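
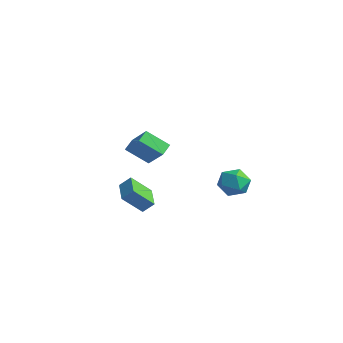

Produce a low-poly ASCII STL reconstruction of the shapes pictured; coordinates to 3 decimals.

solid 
facet normal -0.839 0.518 0.165
outer loop
vertex -2.803 -4.191 -2.289
vertex -2.409 -3.734 -1.719
vertex -2.39 -3.169 -3.393
endloop
endfacet
facet normal -0.475 -0.550 -0.687
outer loop
vertex -1.131 -3.946 -3.641
vertex -2.803 -4.191 -2.289
vertex -2.39 -3.169 -3.393
endloop
endfacet
facet normal -0.839 0.518 0.165
outer loop
vertex -2.39 -3.169 -3.393
vertex -2.409 -3.734 -1.719
vertex -1.996 -2.712 -2.823
endloop
endfacet
facet normal 0.265 0.655 -0.708
outer loop
vertex -1.996 -2.712 -2.823
vertex -1.131 -3.946 -3.641
vertex -2.39 -3.169 -3.393
endloop
endfacet
facet normal -0.265 -0.655 0.708
outer loop
vertex -2.803 -4.191 -2.289
vertex -1.15 -4.511 -1.967
vertex -2.409 -3.734 -1.719
endloop
endfacet
facet normal -0.475 -0.550 -0.687
outer loop
vertex -1.544 -4.968 -2.537
vertex -2.803 -4.191 -2.289
vertex -1.131 -3.946 -3.641
endloop
endfacet
facet normal -0.265 -0.655 0.708
outer loop
vertex -1.544 -4.968 -2.537
vertex -1.15 -4.511 -1.967
vertex -2.803 -4.191 -2.289
endloop
endfacet
facet normal 0.475 0.550 0.687
outer loop
vertex -2.409 -3.734 -1.719
vertex -1.15 -4.511 -1.967
vertex -1.996 -2.712 -2.823
endloop
endfacet
facet normal 0.265 0.655 -0.708
outer loop
vertex -0.737 -3.489 -3.071
vertex -1.131 -3.946 -3.641
vertex -1.996 -2.712 -2.823
endloop
endfacet
facet normal 0.475 0.550 0.687
outer loop
vertex -1.996 -2.712 -2.823
vertex -1.15 -4.511 -1.967
vertex -0.737 -3.489 -3.071
endloop
endfacet
facet normal 0.839 -0.518 -0.165
outer loop
vertex -0.737 -3.489 -3.071
vertex -1.544 -4.968 -2.537
vertex -1.131 -3.946 -3.641
endloop
endfacet
facet normal 0.839 -0.518 -0.165
outer loop
vertex -1.15 -4.511 -1.967
vertex -1.544 -4.968 -2.537
vertex -0.737 -3.489 -3.071
endloop
endfacet
facet normal 0.187 0.897 0.401
outer loop
vertex -2.207 3.861 -4.135
vertex -2.244 3.451 -3.202
vertex -1.358 3.492 -3.706
endloop
endfacet
facet normal 0.488 0.838 -0.244
outer loop
vertex -2.207 3.861 -4.135
vertex -1.358 3.492 -3.706
vertex -1.548 3.316 -4.692
endloop
endfacet
facet normal -0.029 0.697 -0.716
outer loop
vertex -2.207 3.861 -4.135
vertex -1.548 3.316 -4.692
vertex -2.552 3.166 -4.798
endloop
endfacet
facet normal -0.649 0.669 -0.363
outer loop
vertex -2.207 3.861 -4.135
vertex -2.552 3.166 -4.798
vertex -2.981 3.25 -3.877
endloop
endfacet
facet normal -0.516 0.792 0.327
outer loop
vertex -2.207 3.861 -4.135
vertex -2.981 3.25 -3.877
vertex -2.244 3.451 -3.202
endloop
endfacet
facet normal 0.932 0.280 -0.230
outer loop
vertex -1.548 3.316 -4.692
vertex -1.358 3.492 -3.706
vertex -1.179 2.57 -4.103
endloop
endfacet
facet normal 0.445 0.376 0.813
outer loop
vertex -1.358 3.492 -3.706
vertex -2.244 3.451 -3.202
vertex -1.608 2.654 -3.182
endloop
endfacet
facet normal -0.691 0.206 0.693
outer loop
vertex -2.244 3.451 -3.202
vertex -2.981 3.25 -3.877
vertex -2.612 2.504 -3.288
endloop
endfacet
facet normal -0.906 0.006 -0.423
outer loop
vertex -2.981 3.25 -3.877
vertex -2.552 3.166 -4.798
vertex -2.802 2.328 -4.274
endloop
endfacet
facet normal 0.097 0.053 -0.994
outer loop
vertex -2.552 3.166 -4.798
vertex -1.548 3.316 -4.692
vertex -1.916 2.369 -4.778
endloop
endfacet
facet normal 0.649 -0.669 0.363
outer loop
vertex -1.953 1.959 -3.845
vertex -1.179 2.57 -4.103
vertex -1.608 2.654 -3.182
endloop
endfacet
facet normal 0.029 -0.697 0.716
outer loop
vertex -1.953 1.959 -3.845
vertex -1.608 2.654 -3.182
vertex -2.612 2.504 -3.288
endloop
endfacet
facet normal -0.488 -0.838 0.244
outer loop
vertex -1.953 1.959 -3.845
vertex -2.612 2.504 -3.288
vertex -2.802 2.328 -4.274
endloop
endfacet
facet normal -0.187 -0.897 -0.401
outer loop
vertex -1.953 1.959 -3.845
vertex -2.802 2.328 -4.274
vertex -1.916 2.369 -4.778
endloop
endfacet
facet normal 0.516 -0.792 -0.327
outer loop
vertex -1.953 1.959 -3.845
vertex -1.916 2.369 -4.778
vertex -1.179 2.57 -4.103
endloop
endfacet
facet normal 0.906 -0.006 0.423
outer loop
vertex -1.608 2.654 -3.182
vertex -1.179 2.57 -4.103
vertex -1.358 3.492 -3.706
endloop
endfacet
facet normal -0.097 -0.053 0.994
outer loop
vertex -2.612 2.504 -3.288
vertex -1.608 2.654 -3.182
vertex -2.244 3.451 -3.202
endloop
endfacet
facet normal -0.932 -0.280 0.230
outer loop
vertex -2.802 2.328 -4.274
vertex -2.612 2.504 -3.288
vertex -2.981 3.25 -3.877
endloop
endfacet
facet normal -0.445 -0.376 -0.813
outer loop
vertex -1.916 2.369 -4.778
vertex -2.802 2.328 -4.274
vertex -2.552 3.166 -4.798
endloop
endfacet
facet normal 0.691 -0.206 -0.693
outer loop
vertex -1.179 2.57 -4.103
vertex -1.916 2.369 -4.778
vertex -1.548 3.316 -4.692
endloop
endfacet
facet normal -0.745 0.006 -0.667
outer loop
vertex -4.672 -1.954 -0.335
vertex -3.807 -1.061 -1.293
vertex -4.345 -2.669 -0.707
endloop
endfacet
facet normal -0.551 -0.569 0.610
outer loop
vertex -3.093 -2.679 0.413
vertex -4.672 -1.954 -0.335
vertex -4.345 -2.669 -0.707
endloop
endfacet
facet normal -0.745 0.006 -0.667
outer loop
vertex -4.345 -2.669 -0.707
vertex -3.807 -1.061 -1.293
vertex -3.48 -1.776 -1.665
endloop
endfacet
facet normal 0.376 -0.822 -0.427
outer loop
vertex -3.48 -1.776 -1.665
vertex -3.093 -2.679 0.413
vertex -4.345 -2.669 -0.707
endloop
endfacet
facet normal -0.376 0.822 0.427
outer loop
vertex -4.672 -1.954 -0.335
vertex -2.555 -1.071 -0.173
vertex -3.807 -1.061 -1.293
endloop
endfacet
facet normal -0.551 -0.569 0.610
outer loop
vertex -3.42 -1.964 0.785
vertex -4.672 -1.954 -0.335
vertex -3.093 -2.679 0.413
endloop
endfacet
facet normal -0.376 0.822 0.427
outer loop
vertex -3.42 -1.964 0.785
vertex -2.555 -1.071 -0.173
vertex -4.672 -1.954 -0.335
endloop
endfacet
facet normal 0.551 0.569 -0.610
outer loop
vertex -3.807 -1.061 -1.293
vertex -2.555 -1.071 -0.173
vertex -3.48 -1.776 -1.665
endloop
endfacet
facet normal 0.376 -0.822 -0.427
outer loop
vertex -2.228 -1.786 -0.545
vertex -3.093 -2.679 0.413
vertex -3.48 -1.776 -1.665
endloop
endfacet
facet normal 0.551 0.569 -0.610
outer loop
vertex -3.48 -1.776 -1.665
vertex -2.555 -1.071 -0.173
vertex -2.228 -1.786 -0.545
endloop
endfacet
facet normal 0.745 -0.006 0.667
outer loop
vertex -2.228 -1.786 -0.545
vertex -3.42 -1.964 0.785
vertex -3.093 -2.679 0.413
endloop
endfacet
facet normal 0.745 -0.006 0.667
outer loop
vertex -2.555 -1.071 -0.173
vertex -3.42 -1.964 0.785
vertex -2.228 -1.786 -0.545
endloop
endfacet

endsolid


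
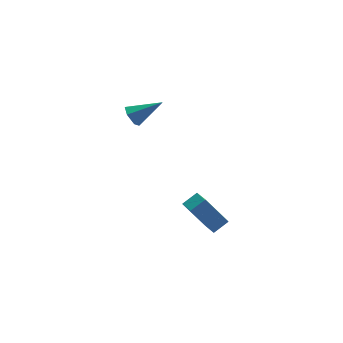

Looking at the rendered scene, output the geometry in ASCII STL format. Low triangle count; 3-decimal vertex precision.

solid 
facet normal -0.845 0.126 -0.520
outer loop
vertex -3.172 0.493 2.605
vertex -3.514 0.115 3.069
vertex -3.463 0.798 3.151
endloop
endfacet
facet normal 0.578 0.803 -0.141
outer loop
vertex -3.172 0.493 2.605
vertex -3.463 0.798 3.151
vertex -1.986 -0.115 4.011
endloop
endfacet
facet normal -0.845 0.125 -0.519
outer loop
vertex -3.463 0.798 3.151
vertex -3.514 0.115 3.069
vertex -3.805 0.419 3.616
endloop
endfacet
facet normal 0.075 0.745 0.663
outer loop
vertex -3.463 0.798 3.151
vertex -3.805 0.419 3.616
vertex -1.986 -0.115 4.011
endloop
endfacet
facet normal -0.845 0.128 -0.520
outer loop
vertex -3.805 0.419 3.616
vertex -3.514 0.115 3.069
vertex -3.857 -0.264 3.533
endloop
endfacet
facet normal -0.239 -0.099 0.966
outer loop
vertex -3.805 0.419 3.616
vertex -3.857 -0.264 3.533
vertex -1.986 -0.115 4.011
endloop
endfacet
facet normal -0.844 0.127 -0.521
outer loop
vertex -3.857 -0.264 3.533
vertex -3.514 0.115 3.069
vertex -3.566 -0.569 2.987
endloop
endfacet
facet normal -0.049 -0.883 0.467
outer loop
vertex -3.857 -0.264 3.533
vertex -3.566 -0.569 2.987
vertex -1.986 -0.115 4.011
endloop
endfacet
facet normal -0.844 0.127 -0.521
outer loop
vertex -3.566 -0.569 2.987
vertex -3.514 0.115 3.069
vertex -3.223 -0.19 2.523
endloop
endfacet
facet normal 0.455 -0.824 -0.337
outer loop
vertex -3.566 -0.569 2.987
vertex -3.223 -0.19 2.523
vertex -1.986 -0.115 4.011
endloop
endfacet
facet normal -0.845 0.126 -0.520
outer loop
vertex -3.223 -0.19 2.523
vertex -3.514 0.115 3.069
vertex -3.172 0.493 2.605
endloop
endfacet
facet normal 0.768 0.019 -0.640
outer loop
vertex -3.223 -0.19 2.523
vertex -3.172 0.493 2.605
vertex -1.986 -0.115 4.011
endloop
endfacet
facet normal -0.543 0.188 0.819
outer loop
vertex -1.274 -2.897 -2.44
vertex -0.432 -2.651 -1.938
vertex -1.4 -1.765 -2.783
endloop
endfacet
facet normal -0.833 -0.243 -0.496
outer loop
vertex -0.288 -2.149 -4.462
vertex -1.274 -2.897 -2.44
vertex -1.4 -1.765 -2.783
endloop
endfacet
facet normal -0.543 0.188 0.819
outer loop
vertex -1.4 -1.765 -2.783
vertex -0.432 -2.651 -1.938
vertex -0.559 -1.518 -2.282
endloop
endfacet
facet normal -0.107 0.951 -0.289
outer loop
vertex -0.559 -1.518 -2.282
vertex -0.288 -2.149 -4.462
vertex -1.4 -1.765 -2.783
endloop
endfacet
facet normal 0.106 -0.952 0.288
outer loop
vertex -1.274 -2.897 -2.44
vertex 0.68 -3.035 -3.617
vertex -0.432 -2.651 -1.938
endloop
endfacet
facet normal -0.833 -0.244 -0.497
outer loop
vertex -0.161 -3.282 -4.118
vertex -1.274 -2.897 -2.44
vertex -0.288 -2.149 -4.462
endloop
endfacet
facet normal 0.107 -0.951 0.289
outer loop
vertex -0.161 -3.282 -4.118
vertex 0.68 -3.035 -3.617
vertex -1.274 -2.897 -2.44
endloop
endfacet
facet normal 0.833 0.244 0.496
outer loop
vertex -0.432 -2.651 -1.938
vertex 0.68 -3.035 -3.617
vertex -0.559 -1.518 -2.282
endloop
endfacet
facet normal -0.106 0.952 -0.289
outer loop
vertex 0.554 -1.903 -3.96
vertex -0.288 -2.149 -4.462
vertex -0.559 -1.518 -2.282
endloop
endfacet
facet normal 0.833 0.243 0.497
outer loop
vertex -0.559 -1.518 -2.282
vertex 0.68 -3.035 -3.617
vertex 0.554 -1.903 -3.96
endloop
endfacet
facet normal 0.543 -0.188 -0.819
outer loop
vertex 0.554 -1.903 -3.96
vertex -0.161 -3.282 -4.118
vertex -0.288 -2.149 -4.462
endloop
endfacet
facet normal 0.543 -0.188 -0.819
outer loop
vertex 0.68 -3.035 -3.617
vertex -0.161 -3.282 -4.118
vertex 0.554 -1.903 -3.96
endloop
endfacet

endsolid


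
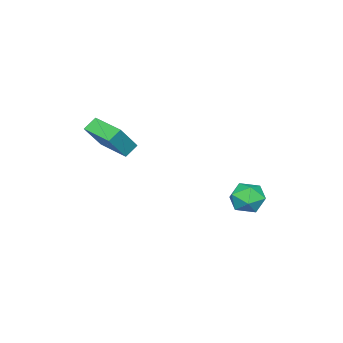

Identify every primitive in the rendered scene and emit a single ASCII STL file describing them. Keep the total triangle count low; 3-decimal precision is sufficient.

solid 
facet normal -0.284 0.646 0.709
outer loop
vertex 0.651 4.187 -3.461
vertex 0.017 3.517 -3.105
vertex 0.945 3.551 -2.764
endloop
endfacet
facet normal 0.395 0.755 0.522
outer loop
vertex 0.651 4.187 -3.461
vertex 0.945 3.551 -2.764
vertex 1.541 3.764 -3.523
endloop
endfacet
facet normal 0.412 0.894 -0.177
outer loop
vertex 0.651 4.187 -3.461
vertex 1.541 3.764 -3.523
vertex 0.983 3.861 -4.332
endloop
endfacet
facet normal -0.256 0.869 -0.423
outer loop
vertex 0.651 4.187 -3.461
vertex 0.983 3.861 -4.332
vertex 0.041 3.709 -4.074
endloop
endfacet
facet normal -0.687 0.716 0.125
outer loop
vertex 0.651 4.187 -3.461
vertex 0.041 3.709 -4.074
vertex 0.017 3.517 -3.105
endloop
endfacet
facet normal 0.757 0.150 0.636
outer loop
vertex 1.541 3.764 -3.523
vertex 0.945 3.551 -2.764
vertex 1.459 2.831 -3.206
endloop
endfacet
facet normal -0.344 -0.029 0.939
outer loop
vertex 0.945 3.551 -2.764
vertex 0.017 3.517 -3.105
vertex 0.517 2.679 -2.948
endloop
endfacet
facet normal -0.996 0.085 -0.008
outer loop
vertex 0.017 3.517 -3.105
vertex 0.041 3.709 -4.074
vertex -0.041 2.776 -3.757
endloop
endfacet
facet normal -0.299 0.335 -0.894
outer loop
vertex 0.041 3.709 -4.074
vertex 0.983 3.861 -4.332
vertex 0.555 2.989 -4.516
endloop
endfacet
facet normal 0.784 0.375 -0.496
outer loop
vertex 0.983 3.861 -4.332
vertex 1.541 3.764 -3.523
vertex 1.483 3.023 -4.175
endloop
endfacet
facet normal 0.256 -0.869 0.423
outer loop
vertex 0.849 2.353 -3.819
vertex 1.459 2.831 -3.206
vertex 0.517 2.679 -2.948
endloop
endfacet
facet normal -0.412 -0.894 0.177
outer loop
vertex 0.849 2.353 -3.819
vertex 0.517 2.679 -2.948
vertex -0.041 2.776 -3.757
endloop
endfacet
facet normal -0.395 -0.755 -0.522
outer loop
vertex 0.849 2.353 -3.819
vertex -0.041 2.776 -3.757
vertex 0.555 2.989 -4.516
endloop
endfacet
facet normal 0.284 -0.646 -0.709
outer loop
vertex 0.849 2.353 -3.819
vertex 0.555 2.989 -4.516
vertex 1.483 3.023 -4.175
endloop
endfacet
facet normal 0.687 -0.716 -0.125
outer loop
vertex 0.849 2.353 -3.819
vertex 1.483 3.023 -4.175
vertex 1.459 2.831 -3.206
endloop
endfacet
facet normal 0.299 -0.335 0.894
outer loop
vertex 0.517 2.679 -2.948
vertex 1.459 2.831 -3.206
vertex 0.945 3.551 -2.764
endloop
endfacet
facet normal -0.784 -0.375 0.496
outer loop
vertex -0.041 2.776 -3.757
vertex 0.517 2.679 -2.948
vertex 0.017 3.517 -3.105
endloop
endfacet
facet normal -0.757 -0.150 -0.636
outer loop
vertex 0.555 2.989 -4.516
vertex -0.041 2.776 -3.757
vertex 0.041 3.709 -4.074
endloop
endfacet
facet normal 0.344 0.029 -0.939
outer loop
vertex 1.483 3.023 -4.175
vertex 0.555 2.989 -4.516
vertex 0.983 3.861 -4.332
endloop
endfacet
facet normal 0.996 -0.085 0.008
outer loop
vertex 1.459 2.831 -3.206
vertex 1.483 3.023 -4.175
vertex 1.541 3.764 -3.523
endloop
endfacet
facet normal -0.601 0.100 -0.793
outer loop
vertex 2.347 -3.218 -0.41
vertex 2.82 -1.497 -0.552
vertex 2.996 -3.439 -0.929
endloop
endfacet
facet normal -0.264 -0.961 0.079
outer loop
vertex 4.1 -3.623 0.532
vertex 2.347 -3.218 -0.41
vertex 2.996 -3.439 -0.929
endloop
endfacet
facet normal -0.600 0.100 -0.794
outer loop
vertex 2.996 -3.439 -0.929
vertex 2.82 -1.497 -0.552
vertex 3.469 -1.718 -1.07
endloop
endfacet
facet normal 0.755 -0.257 -0.603
outer loop
vertex 3.469 -1.718 -1.07
vertex 4.1 -3.623 0.532
vertex 2.996 -3.439 -0.929
endloop
endfacet
facet normal -0.755 0.257 0.603
outer loop
vertex 2.347 -3.218 -0.41
vertex 3.924 -1.681 0.909
vertex 2.82 -1.497 -0.552
endloop
endfacet
facet normal -0.264 -0.961 0.079
outer loop
vertex 3.451 -3.402 1.05
vertex 2.347 -3.218 -0.41
vertex 4.1 -3.623 0.532
endloop
endfacet
facet normal -0.755 0.257 0.603
outer loop
vertex 3.451 -3.402 1.05
vertex 3.924 -1.681 0.909
vertex 2.347 -3.218 -0.41
endloop
endfacet
facet normal 0.264 0.961 -0.079
outer loop
vertex 2.82 -1.497 -0.552
vertex 3.924 -1.681 0.909
vertex 3.469 -1.718 -1.07
endloop
endfacet
facet normal 0.755 -0.257 -0.603
outer loop
vertex 4.573 -1.902 0.39
vertex 4.1 -3.623 0.532
vertex 3.469 -1.718 -1.07
endloop
endfacet
facet normal 0.264 0.961 -0.079
outer loop
vertex 3.469 -1.718 -1.07
vertex 3.924 -1.681 0.909
vertex 4.573 -1.902 0.39
endloop
endfacet
facet normal 0.600 -0.099 0.794
outer loop
vertex 4.573 -1.902 0.39
vertex 3.451 -3.402 1.05
vertex 4.1 -3.623 0.532
endloop
endfacet
facet normal 0.600 -0.100 0.793
outer loop
vertex 3.924 -1.681 0.909
vertex 3.451 -3.402 1.05
vertex 4.573 -1.902 0.39
endloop
endfacet

endsolid


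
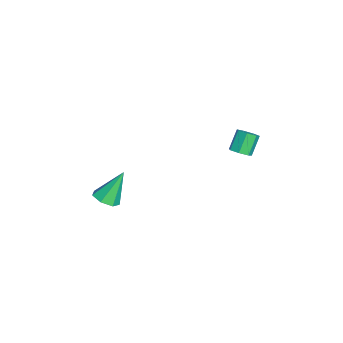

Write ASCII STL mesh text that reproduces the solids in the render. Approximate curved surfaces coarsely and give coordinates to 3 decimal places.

solid 
facet normal 0.530 -0.332 -0.780
outer loop
vertex -0.842 2.488 2.258
vertex -1.292 2.568 1.918
vertex -0.875 2.934 2.046
endloop
endfacet
facet normal 0.845 0.279 0.456
outer loop
vertex -0.842 2.488 2.258
vertex -0.875 2.934 2.046
vertex -1.458 2.873 3.163
endloop
endfacet
facet normal 0.845 0.279 0.456
outer loop
vertex -1.458 2.873 3.163
vertex -0.875 2.934 2.046
vertex -1.491 3.319 2.951
endloop
endfacet
facet normal -0.532 0.331 0.779
outer loop
vertex -1.458 2.873 3.163
vertex -1.491 3.319 2.951
vertex -1.908 2.952 2.822
endloop
endfacet
facet normal 0.531 -0.333 -0.779
outer loop
vertex -0.875 2.934 2.046
vertex -1.292 2.568 1.918
vertex -1.222 3.104 1.737
endloop
endfacet
facet normal 0.475 0.878 -0.050
outer loop
vertex -0.875 2.934 2.046
vertex -1.222 3.104 1.737
vertex -1.491 3.319 2.951
endloop
endfacet
facet normal 0.475 0.878 -0.050
outer loop
vertex -1.491 3.319 2.951
vertex -1.222 3.104 1.737
vertex -1.838 3.489 2.642
endloop
endfacet
facet normal -0.532 0.331 0.779
outer loop
vertex -1.491 3.319 2.951
vertex -1.838 3.489 2.642
vertex -1.908 2.952 2.822
endloop
endfacet
facet normal 0.530 -0.333 -0.780
outer loop
vertex -1.222 3.104 1.737
vertex -1.292 2.568 1.918
vertex -1.622 2.87 1.565
endloop
endfacet
facet normal -0.254 0.816 -0.520
outer loop
vertex -1.222 3.104 1.737
vertex -1.622 2.87 1.565
vertex -1.838 3.489 2.642
endloop
endfacet
facet normal -0.254 0.816 -0.520
outer loop
vertex -1.838 3.489 2.642
vertex -1.622 2.87 1.565
vertex -2.238 3.254 2.469
endloop
endfacet
facet normal -0.532 0.331 0.780
outer loop
vertex -1.838 3.489 2.642
vertex -2.238 3.254 2.469
vertex -1.908 2.952 2.822
endloop
endfacet
facet normal 0.532 -0.331 -0.780
outer loop
vertex -1.622 2.87 1.565
vertex -1.292 2.568 1.918
vertex -1.773 2.408 1.658
endloop
endfacet
facet normal -0.790 0.138 -0.597
outer loop
vertex -1.622 2.87 1.565
vertex -1.773 2.408 1.658
vertex -2.238 3.254 2.469
endloop
endfacet
facet normal -0.789 0.140 -0.598
outer loop
vertex -2.238 3.254 2.469
vertex -1.773 2.408 1.658
vertex -2.39 2.793 2.562
endloop
endfacet
facet normal -0.530 0.332 0.780
outer loop
vertex -2.238 3.254 2.469
vertex -2.39 2.793 2.562
vertex -1.908 2.952 2.822
endloop
endfacet
facet normal 0.532 -0.332 -0.779
outer loop
vertex -1.773 2.408 1.658
vertex -1.292 2.568 1.918
vertex -1.562 2.067 1.947
endloop
endfacet
facet normal -0.732 -0.644 -0.225
outer loop
vertex -1.773 2.408 1.658
vertex -1.562 2.067 1.947
vertex -2.39 2.793 2.562
endloop
endfacet
facet normal -0.732 -0.644 -0.225
outer loop
vertex -2.39 2.793 2.562
vertex -1.562 2.067 1.947
vertex -2.178 2.451 2.851
endloop
endfacet
facet normal -0.530 0.331 0.781
outer loop
vertex -2.39 2.793 2.562
vertex -2.178 2.451 2.851
vertex -1.908 2.952 2.822
endloop
endfacet
facet normal 0.531 -0.331 -0.780
outer loop
vertex -1.562 2.067 1.947
vertex -1.292 2.568 1.918
vertex -1.148 2.102 2.214
endloop
endfacet
facet normal -0.124 -0.941 0.315
outer loop
vertex -1.562 2.067 1.947
vertex -1.148 2.102 2.214
vertex -2.178 2.451 2.851
endloop
endfacet
facet normal -0.123 -0.940 0.317
outer loop
vertex -2.178 2.451 2.851
vertex -1.148 2.102 2.214
vertex -1.764 2.487 3.118
endloop
endfacet
facet normal -0.532 0.332 0.779
outer loop
vertex -2.178 2.451 2.851
vertex -1.764 2.487 3.118
vertex -1.908 2.952 2.822
endloop
endfacet
facet normal 0.530 -0.332 -0.780
outer loop
vertex -1.148 2.102 2.214
vertex -1.292 2.568 1.918
vertex -0.842 2.488 2.258
endloop
endfacet
facet normal 0.579 -0.530 0.620
outer loop
vertex -1.148 2.102 2.214
vertex -0.842 2.488 2.258
vertex -1.764 2.487 3.118
endloop
endfacet
facet normal 0.578 -0.531 0.619
outer loop
vertex -1.764 2.487 3.118
vertex -0.842 2.488 2.258
vertex -1.458 2.873 3.163
endloop
endfacet
facet normal -0.532 0.331 0.779
outer loop
vertex -1.764 2.487 3.118
vertex -1.458 2.873 3.163
vertex -1.908 2.952 2.822
endloop
endfacet
facet normal 0.244 -0.466 -0.850
outer loop
vertex 0.219 -3.896 -0.322
vertex -0.408 -3.675 -0.623
vertex 0.24 -3.338 -0.622
endloop
endfacet
facet normal 0.828 0.241 0.506
outer loop
vertex 0.219 -3.896 -0.322
vertex 0.24 -3.338 -0.622
vertex -0.852 -2.825 0.923
endloop
endfacet
facet normal 0.244 -0.467 -0.850
outer loop
vertex 0.24 -3.338 -0.622
vertex -0.408 -3.675 -0.623
vertex -0.227 -3.034 -0.923
endloop
endfacet
facet normal 0.509 0.857 0.075
outer loop
vertex 0.24 -3.338 -0.622
vertex -0.227 -3.034 -0.923
vertex -0.852 -2.825 0.923
endloop
endfacet
facet normal 0.245 -0.467 -0.850
outer loop
vertex -0.227 -3.034 -0.923
vertex -0.408 -3.675 -0.623
vertex -0.83 -3.212 -0.999
endloop
endfacet
facet normal -0.255 0.947 -0.194
outer loop
vertex -0.227 -3.034 -0.923
vertex -0.83 -3.212 -0.999
vertex -0.852 -2.825 0.923
endloop
endfacet
facet normal 0.245 -0.466 -0.850
outer loop
vertex -0.83 -3.212 -0.999
vertex -0.408 -3.675 -0.623
vertex -1.115 -3.739 -0.792
endloop
endfacet
facet normal -0.891 0.443 -0.099
outer loop
vertex -0.83 -3.212 -0.999
vertex -1.115 -3.739 -0.792
vertex -0.852 -2.825 0.923
endloop
endfacet
facet normal 0.245 -0.466 -0.850
outer loop
vertex -1.115 -3.739 -0.792
vertex -0.408 -3.675 -0.623
vertex -0.867 -4.217 -0.458
endloop
endfacet
facet normal -0.917 -0.275 0.287
outer loop
vertex -1.115 -3.739 -0.792
vertex -0.867 -4.217 -0.458
vertex -0.852 -2.825 0.923
endloop
endfacet
facet normal 0.245 -0.466 -0.850
outer loop
vertex -0.867 -4.217 -0.458
vertex -0.408 -3.675 -0.623
vertex -0.274 -4.287 -0.249
endloop
endfacet
facet normal -0.317 -0.666 0.675
outer loop
vertex -0.867 -4.217 -0.458
vertex -0.274 -4.287 -0.249
vertex -0.852 -2.825 0.923
endloop
endfacet
facet normal 0.244 -0.466 -0.850
outer loop
vertex -0.274 -4.287 -0.249
vertex -0.408 -3.675 -0.623
vertex 0.219 -3.896 -0.322
endloop
endfacet
facet normal 0.461 -0.437 0.772
outer loop
vertex -0.274 -4.287 -0.249
vertex 0.219 -3.896 -0.322
vertex -0.852 -2.825 0.923
endloop
endfacet

endsolid


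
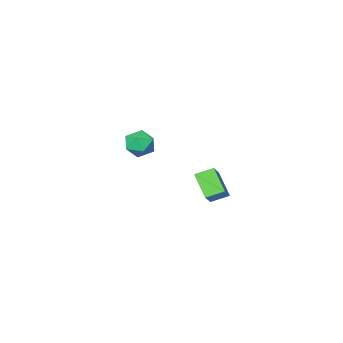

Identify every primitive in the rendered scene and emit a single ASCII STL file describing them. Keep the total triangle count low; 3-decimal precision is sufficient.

solid 
facet normal 0.131 0.849 0.512
outer loop
vertex 1.532 2.656 1.172
vertex 1.041 2.501 1.555
vertex 1.637 2.318 1.706
endloop
endfacet
facet normal 0.749 0.616 0.243
outer loop
vertex 1.532 2.656 1.172
vertex 1.637 2.318 1.706
vertex 1.941 2.162 1.163
endloop
endfacet
facet normal 0.677 0.569 -0.467
outer loop
vertex 1.532 2.656 1.172
vertex 1.941 2.162 1.163
vertex 1.532 2.249 0.676
endloop
endfacet
facet normal 0.015 0.773 -0.634
outer loop
vertex 1.532 2.656 1.172
vertex 1.532 2.249 0.676
vertex 0.977 2.458 0.918
endloop
endfacet
facet normal -0.323 0.946 -0.031
outer loop
vertex 1.532 2.656 1.172
vertex 0.977 2.458 0.918
vertex 1.041 2.501 1.555
endloop
endfacet
facet normal 0.867 -0.039 0.497
outer loop
vertex 1.941 2.162 1.163
vertex 1.637 2.318 1.706
vertex 1.703 1.702 1.542
endloop
endfacet
facet normal -0.132 0.338 0.932
outer loop
vertex 1.637 2.318 1.706
vertex 1.041 2.501 1.555
vertex 1.148 1.911 1.784
endloop
endfacet
facet normal -0.868 0.494 0.054
outer loop
vertex 1.041 2.501 1.555
vertex 0.977 2.458 0.918
vertex 0.739 1.998 1.297
endloop
endfacet
facet normal -0.323 0.211 -0.923
outer loop
vertex 0.977 2.458 0.918
vertex 1.532 2.249 0.676
vertex 1.043 1.842 0.754
endloop
endfacet
facet normal 0.750 -0.117 -0.651
outer loop
vertex 1.532 2.249 0.676
vertex 1.941 2.162 1.163
vertex 1.639 1.659 0.905
endloop
endfacet
facet normal -0.015 -0.773 0.634
outer loop
vertex 1.148 1.504 1.288
vertex 1.703 1.702 1.542
vertex 1.148 1.911 1.784
endloop
endfacet
facet normal -0.677 -0.569 0.467
outer loop
vertex 1.148 1.504 1.288
vertex 1.148 1.911 1.784
vertex 0.739 1.998 1.297
endloop
endfacet
facet normal -0.749 -0.616 -0.243
outer loop
vertex 1.148 1.504 1.288
vertex 0.739 1.998 1.297
vertex 1.043 1.842 0.754
endloop
endfacet
facet normal -0.131 -0.849 -0.512
outer loop
vertex 1.148 1.504 1.288
vertex 1.043 1.842 0.754
vertex 1.639 1.659 0.905
endloop
endfacet
facet normal 0.323 -0.946 0.031
outer loop
vertex 1.148 1.504 1.288
vertex 1.639 1.659 0.905
vertex 1.703 1.702 1.542
endloop
endfacet
facet normal 0.323 -0.211 0.923
outer loop
vertex 1.148 1.911 1.784
vertex 1.703 1.702 1.542
vertex 1.637 2.318 1.706
endloop
endfacet
facet normal -0.750 0.117 0.651
outer loop
vertex 0.739 1.998 1.297
vertex 1.148 1.911 1.784
vertex 1.041 2.501 1.555
endloop
endfacet
facet normal -0.867 0.039 -0.497
outer loop
vertex 1.043 1.842 0.754
vertex 0.739 1.998 1.297
vertex 0.977 2.458 0.918
endloop
endfacet
facet normal 0.132 -0.338 -0.932
outer loop
vertex 1.639 1.659 0.905
vertex 1.043 1.842 0.754
vertex 1.532 2.249 0.676
endloop
endfacet
facet normal 0.868 -0.494 -0.054
outer loop
vertex 1.703 1.702 1.542
vertex 1.639 1.659 0.905
vertex 1.941 2.162 1.163
endloop
endfacet
facet normal -0.544 -0.527 -0.652
outer loop
vertex -3.267 -1.32 -3.623
vertex -3.944 -0.997 -3.319
vertex -3.19 -0.397 -4.433
endloop
endfacet
facet normal 0.836 -0.399 -0.376
outer loop
vertex -2.596 0.177 -3.721
vertex -3.267 -1.32 -3.623
vertex -3.19 -0.397 -4.433
endloop
endfacet
facet normal -0.546 -0.526 -0.653
outer loop
vertex -3.19 -0.397 -4.433
vertex -3.944 -0.997 -3.319
vertex -3.867 -0.073 -4.128
endloop
endfacet
facet normal 0.063 0.751 -0.658
outer loop
vertex -3.867 -0.073 -4.128
vertex -2.596 0.177 -3.721
vertex -3.19 -0.397 -4.433
endloop
endfacet
facet normal -0.063 -0.751 0.658
outer loop
vertex -3.267 -1.32 -3.623
vertex -3.35 -0.423 -2.607
vertex -3.944 -0.997 -3.319
endloop
endfacet
facet normal 0.836 -0.399 -0.377
outer loop
vertex -2.673 -0.747 -2.912
vertex -3.267 -1.32 -3.623
vertex -2.596 0.177 -3.721
endloop
endfacet
facet normal -0.063 -0.751 0.658
outer loop
vertex -2.673 -0.747 -2.912
vertex -3.35 -0.423 -2.607
vertex -3.267 -1.32 -3.623
endloop
endfacet
facet normal -0.836 0.399 0.376
outer loop
vertex -3.944 -0.997 -3.319
vertex -3.35 -0.423 -2.607
vertex -3.867 -0.073 -4.128
endloop
endfacet
facet normal 0.063 0.751 -0.658
outer loop
vertex -3.273 0.5 -3.417
vertex -2.596 0.177 -3.721
vertex -3.867 -0.073 -4.128
endloop
endfacet
facet normal -0.836 0.400 0.376
outer loop
vertex -3.867 -0.073 -4.128
vertex -3.35 -0.423 -2.607
vertex -3.273 0.5 -3.417
endloop
endfacet
facet normal 0.544 0.526 0.653
outer loop
vertex -3.273 0.5 -3.417
vertex -2.673 -0.747 -2.912
vertex -2.596 0.177 -3.721
endloop
endfacet
facet normal 0.546 0.527 0.652
outer loop
vertex -3.35 -0.423 -2.607
vertex -2.673 -0.747 -2.912
vertex -3.273 0.5 -3.417
endloop
endfacet

endsolid


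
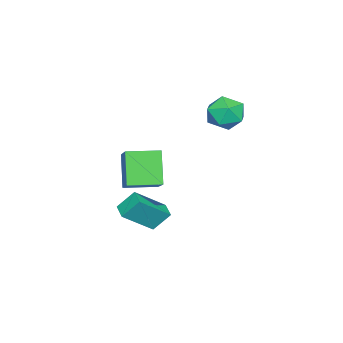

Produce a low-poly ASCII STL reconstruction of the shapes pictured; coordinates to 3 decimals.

solid 
facet normal -0.630 0.158 0.761
outer loop
vertex -4.26 2.362 3.639
vertex -4.854 1.513 3.324
vertex -4.041 1.374 4.026
endloop
endfacet
facet normal 0.032 0.371 0.928
outer loop
vertex -4.26 2.362 3.639
vertex -4.041 1.374 4.026
vertex -3.232 2.034 3.735
endloop
endfacet
facet normal 0.233 0.862 0.451
outer loop
vertex -4.26 2.362 3.639
vertex -3.232 2.034 3.735
vertex -3.546 2.58 2.854
endloop
endfacet
facet normal -0.303 0.953 -0.011
outer loop
vertex -4.26 2.362 3.639
vertex -3.546 2.58 2.854
vertex -4.549 2.258 2.6
endloop
endfacet
facet normal -0.836 0.518 0.181
outer loop
vertex -4.26 2.362 3.639
vertex -4.549 2.258 2.6
vertex -4.854 1.513 3.324
endloop
endfacet
facet normal 0.467 -0.191 0.864
outer loop
vertex -3.232 2.034 3.735
vertex -4.041 1.374 4.026
vertex -3.191 0.982 3.48
endloop
endfacet
facet normal -0.603 -0.535 0.592
outer loop
vertex -4.041 1.374 4.026
vertex -4.854 1.513 3.324
vertex -4.194 0.66 3.226
endloop
endfacet
facet normal -0.937 0.047 -0.346
outer loop
vertex -4.854 1.513 3.324
vertex -4.549 2.258 2.6
vertex -4.508 1.206 2.345
endloop
endfacet
facet normal -0.075 0.751 -0.656
outer loop
vertex -4.549 2.258 2.6
vertex -3.546 2.58 2.854
vertex -3.699 1.866 2.054
endloop
endfacet
facet normal 0.793 0.603 0.091
outer loop
vertex -3.546 2.58 2.854
vertex -3.232 2.034 3.735
vertex -2.886 1.727 2.756
endloop
endfacet
facet normal 0.303 -0.953 0.011
outer loop
vertex -3.48 0.878 2.441
vertex -3.191 0.982 3.48
vertex -4.194 0.66 3.226
endloop
endfacet
facet normal -0.233 -0.862 -0.451
outer loop
vertex -3.48 0.878 2.441
vertex -4.194 0.66 3.226
vertex -4.508 1.206 2.345
endloop
endfacet
facet normal -0.032 -0.371 -0.928
outer loop
vertex -3.48 0.878 2.441
vertex -4.508 1.206 2.345
vertex -3.699 1.866 2.054
endloop
endfacet
facet normal 0.630 -0.158 -0.761
outer loop
vertex -3.48 0.878 2.441
vertex -3.699 1.866 2.054
vertex -2.886 1.727 2.756
endloop
endfacet
facet normal 0.836 -0.518 -0.181
outer loop
vertex -3.48 0.878 2.441
vertex -2.886 1.727 2.756
vertex -3.191 0.982 3.48
endloop
endfacet
facet normal 0.075 -0.751 0.656
outer loop
vertex -4.194 0.66 3.226
vertex -3.191 0.982 3.48
vertex -4.041 1.374 4.026
endloop
endfacet
facet normal -0.793 -0.603 -0.091
outer loop
vertex -4.508 1.206 2.345
vertex -4.194 0.66 3.226
vertex -4.854 1.513 3.324
endloop
endfacet
facet normal -0.467 0.191 -0.864
outer loop
vertex -3.699 1.866 2.054
vertex -4.508 1.206 2.345
vertex -4.549 2.258 2.6
endloop
endfacet
facet normal 0.603 0.535 -0.592
outer loop
vertex -2.886 1.727 2.756
vertex -3.699 1.866 2.054
vertex -3.546 2.58 2.854
endloop
endfacet
facet normal 0.937 -0.047 0.346
outer loop
vertex -3.191 0.982 3.48
vertex -2.886 1.727 2.756
vertex -3.232 2.034 3.735
endloop
endfacet
facet normal -0.708 -0.442 -0.552
outer loop
vertex -1.148 -2.516 0.679
vertex -2.006 -1.084 0.633
vertex -0.197 -1.999 -0.955
endloop
endfacet
facet normal 0.514 -0.858 0.028
outer loop
vertex 1.346 -1.036 0.247
vertex -1.148 -2.516 0.679
vertex -0.197 -1.999 -0.955
endloop
endfacet
facet normal -0.708 -0.442 -0.552
outer loop
vertex -0.197 -1.999 -0.955
vertex -2.006 -1.084 0.633
vertex -1.055 -0.567 -1.001
endloop
endfacet
facet normal 0.485 0.264 -0.834
outer loop
vertex -1.055 -0.567 -1.001
vertex 1.346 -1.036 0.247
vertex -0.197 -1.999 -0.955
endloop
endfacet
facet normal -0.485 -0.264 0.834
outer loop
vertex -1.148 -2.516 0.679
vertex -0.463 -0.121 1.835
vertex -2.006 -1.084 0.633
endloop
endfacet
facet normal 0.514 -0.858 0.028
outer loop
vertex 0.395 -1.553 1.881
vertex -1.148 -2.516 0.679
vertex 1.346 -1.036 0.247
endloop
endfacet
facet normal -0.485 -0.264 0.834
outer loop
vertex 0.395 -1.553 1.881
vertex -0.463 -0.121 1.835
vertex -1.148 -2.516 0.679
endloop
endfacet
facet normal -0.514 0.858 -0.028
outer loop
vertex -2.006 -1.084 0.633
vertex -0.463 -0.121 1.835
vertex -1.055 -0.567 -1.001
endloop
endfacet
facet normal 0.485 0.264 -0.834
outer loop
vertex 0.488 0.396 0.201
vertex 1.346 -1.036 0.247
vertex -1.055 -0.567 -1.001
endloop
endfacet
facet normal -0.514 0.858 -0.028
outer loop
vertex -1.055 -0.567 -1.001
vertex -0.463 -0.121 1.835
vertex 0.488 0.396 0.201
endloop
endfacet
facet normal 0.708 0.442 0.552
outer loop
vertex 0.488 0.396 0.201
vertex 0.395 -1.553 1.881
vertex 1.346 -1.036 0.247
endloop
endfacet
facet normal 0.708 0.442 0.552
outer loop
vertex -0.463 -0.121 1.835
vertex 0.395 -1.553 1.881
vertex 0.488 0.396 0.201
endloop
endfacet
facet normal -0.745 -0.642 0.182
outer loop
vertex -0.627 -1.593 -1.38
vertex -1.841 -0.552 -2.678
vertex -0.23 -2.326 -2.338
endloop
endfacet
facet normal 0.589 -0.505 0.631
outer loop
vertex 0.441 -1.748 -2.502
vertex -0.627 -1.593 -1.38
vertex -0.23 -2.326 -2.338
endloop
endfacet
facet normal -0.745 -0.642 0.182
outer loop
vertex -0.23 -2.326 -2.338
vertex -1.841 -0.552 -2.678
vertex -1.444 -1.285 -3.637
endloop
endfacet
facet normal 0.313 -0.577 -0.755
outer loop
vertex -1.444 -1.285 -3.637
vertex 0.441 -1.748 -2.502
vertex -0.23 -2.326 -2.338
endloop
endfacet
facet normal -0.312 0.577 0.755
outer loop
vertex -0.627 -1.593 -1.38
vertex -1.17 0.026 -2.842
vertex -1.841 -0.552 -2.678
endloop
endfacet
facet normal 0.589 -0.506 0.630
outer loop
vertex 0.044 -1.015 -1.543
vertex -0.627 -1.593 -1.38
vertex 0.441 -1.748 -2.502
endloop
endfacet
facet normal -0.313 0.576 0.755
outer loop
vertex 0.044 -1.015 -1.543
vertex -1.17 0.026 -2.842
vertex -0.627 -1.593 -1.38
endloop
endfacet
facet normal -0.589 0.505 -0.630
outer loop
vertex -1.841 -0.552 -2.678
vertex -1.17 0.026 -2.842
vertex -1.444 -1.285 -3.637
endloop
endfacet
facet normal 0.313 -0.576 -0.755
outer loop
vertex -0.773 -0.707 -3.8
vertex 0.441 -1.748 -2.502
vertex -1.444 -1.285 -3.637
endloop
endfacet
facet normal -0.589 0.506 -0.631
outer loop
vertex -1.444 -1.285 -3.637
vertex -1.17 0.026 -2.842
vertex -0.773 -0.707 -3.8
endloop
endfacet
facet normal 0.745 0.642 -0.182
outer loop
vertex -0.773 -0.707 -3.8
vertex 0.044 -1.015 -1.543
vertex 0.441 -1.748 -2.502
endloop
endfacet
facet normal 0.745 0.642 -0.182
outer loop
vertex -1.17 0.026 -2.842
vertex 0.044 -1.015 -1.543
vertex -0.773 -0.707 -3.8
endloop
endfacet

endsolid


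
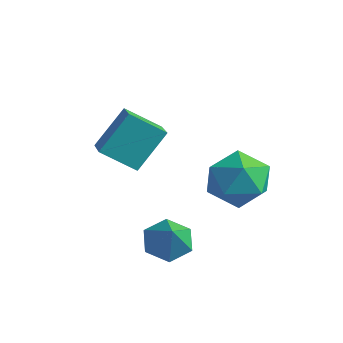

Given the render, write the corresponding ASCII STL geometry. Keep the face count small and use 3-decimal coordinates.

solid 
facet normal -0.493 0.376 -0.784
outer loop
vertex 2.632 -0.672 -2.444
vertex 2.13 -0.208 -1.906
vertex 2.871 0.131 -2.209
endloop
endfacet
facet normal 0.961 -0.256 -0.102
outer loop
vertex 2.632 -0.672 -2.444
vertex 2.871 0.131 -2.209
vertex 2.79 -0.712 -0.854
endloop
endfacet
facet normal -0.493 0.376 -0.784
outer loop
vertex 2.871 0.131 -2.209
vertex 2.13 -0.208 -1.906
vertex 2.369 0.595 -1.671
endloop
endfacet
facet normal 0.809 0.476 0.345
outer loop
vertex 2.871 0.131 -2.209
vertex 2.369 0.595 -1.671
vertex 2.79 -0.712 -0.854
endloop
endfacet
facet normal -0.494 0.376 -0.784
outer loop
vertex 2.369 0.595 -1.671
vertex 2.13 -0.208 -1.906
vertex 1.628 0.256 -1.367
endloop
endfacet
facet normal 0.090 0.549 0.831
outer loop
vertex 2.369 0.595 -1.671
vertex 1.628 0.256 -1.367
vertex 2.79 -0.712 -0.854
endloop
endfacet
facet normal -0.493 0.377 -0.784
outer loop
vertex 1.628 0.256 -1.367
vertex 2.13 -0.208 -1.906
vertex 1.388 -0.546 -1.602
endloop
endfacet
facet normal -0.478 -0.112 0.871
outer loop
vertex 1.628 0.256 -1.367
vertex 1.388 -0.546 -1.602
vertex 2.79 -0.712 -0.854
endloop
endfacet
facet normal -0.493 0.376 -0.784
outer loop
vertex 1.388 -0.546 -1.602
vertex 2.13 -0.208 -1.906
vertex 1.89 -1.01 -2.14
endloop
endfacet
facet normal -0.326 -0.845 0.424
outer loop
vertex 1.388 -0.546 -1.602
vertex 1.89 -1.01 -2.14
vertex 2.79 -0.712 -0.854
endloop
endfacet
facet normal -0.493 0.376 -0.784
outer loop
vertex 1.89 -1.01 -2.14
vertex 2.13 -0.208 -1.906
vertex 2.632 -0.672 -2.444
endloop
endfacet
facet normal 0.393 -0.918 -0.062
outer loop
vertex 1.89 -1.01 -2.14
vertex 2.632 -0.672 -2.444
vertex 2.79 -0.712 -0.854
endloop
endfacet
facet normal -0.738 0.570 -0.361
outer loop
vertex -1.79 0.433 0.528
vertex -1.555 1.6 1.892
vertex -0.797 1.196 -0.297
endloop
endfacet
facet normal -0.130 -0.645 -0.753
outer loop
vertex 0.155 0.46 0.168
vertex -1.79 0.433 0.528
vertex -0.797 1.196 -0.297
endloop
endfacet
facet normal -0.738 0.570 -0.361
outer loop
vertex -0.797 1.196 -0.297
vertex -1.555 1.6 1.892
vertex -0.562 2.363 1.066
endloop
endfacet
facet normal 0.662 0.509 -0.550
outer loop
vertex -0.562 2.363 1.066
vertex 0.155 0.46 0.168
vertex -0.797 1.196 -0.297
endloop
endfacet
facet normal -0.662 -0.509 0.550
outer loop
vertex -1.79 0.433 0.528
vertex -0.603 0.864 2.357
vertex -1.555 1.6 1.892
endloop
endfacet
facet normal -0.130 -0.645 -0.753
outer loop
vertex -0.838 -0.303 0.994
vertex -1.79 0.433 0.528
vertex 0.155 0.46 0.168
endloop
endfacet
facet normal -0.662 -0.509 0.550
outer loop
vertex -0.838 -0.303 0.994
vertex -0.603 0.864 2.357
vertex -1.79 0.433 0.528
endloop
endfacet
facet normal 0.131 0.645 0.753
outer loop
vertex -1.555 1.6 1.892
vertex -0.603 0.864 2.357
vertex -0.562 2.363 1.066
endloop
endfacet
facet normal 0.663 0.509 -0.550
outer loop
vertex 0.39 1.627 1.532
vertex 0.155 0.46 0.168
vertex -0.562 2.363 1.066
endloop
endfacet
facet normal 0.130 0.645 0.753
outer loop
vertex -0.562 2.363 1.066
vertex -0.603 0.864 2.357
vertex 0.39 1.627 1.532
endloop
endfacet
facet normal 0.738 -0.570 0.361
outer loop
vertex 0.39 1.627 1.532
vertex -0.838 -0.303 0.994
vertex 0.155 0.46 0.168
endloop
endfacet
facet normal 0.738 -0.570 0.361
outer loop
vertex -0.603 0.864 2.357
vertex -0.838 -0.303 0.994
vertex 0.39 1.627 1.532
endloop
endfacet
facet normal -0.874 -0.482 0.068
outer loop
vertex 0.805 3.536 -0.778
vertex 1.283 2.581 -1.41
vertex 1.364 2.608 -0.172
endloop
endfacet
facet normal -0.774 -0.055 0.631
outer loop
vertex 0.805 3.536 -0.778
vertex 1.364 2.608 -0.172
vertex 1.562 3.783 0.173
endloop
endfacet
facet normal -0.689 0.612 0.389
outer loop
vertex 0.805 3.536 -0.778
vertex 1.562 3.783 0.173
vertex 1.604 4.482 -0.851
endloop
endfacet
facet normal -0.735 0.596 -0.323
outer loop
vertex 0.805 3.536 -0.778
vertex 1.604 4.482 -0.851
vertex 1.432 3.739 -1.83
endloop
endfacet
facet normal -0.849 -0.080 -0.522
outer loop
vertex 0.805 3.536 -0.778
vertex 1.432 3.739 -1.83
vertex 1.283 2.581 -1.41
endloop
endfacet
facet normal -0.170 -0.251 0.953
outer loop
vertex 1.562 3.783 0.173
vertex 1.364 2.608 -0.172
vertex 2.508 2.981 0.13
endloop
endfacet
facet normal -0.330 -0.943 0.042
outer loop
vertex 1.364 2.608 -0.172
vertex 1.283 2.581 -1.41
vertex 2.336 2.238 -0.849
endloop
endfacet
facet normal -0.290 -0.293 -0.911
outer loop
vertex 1.283 2.581 -1.41
vertex 1.432 3.739 -1.83
vertex 2.378 2.937 -1.873
endloop
endfacet
facet normal -0.106 0.801 -0.589
outer loop
vertex 1.432 3.739 -1.83
vertex 1.604 4.482 -0.851
vertex 2.576 4.112 -1.528
endloop
endfacet
facet normal -0.031 0.826 0.563
outer loop
vertex 1.604 4.482 -0.851
vertex 1.562 3.783 0.173
vertex 2.657 4.139 -0.29
endloop
endfacet
facet normal 0.735 -0.596 0.323
outer loop
vertex 3.135 3.184 -0.922
vertex 2.508 2.981 0.13
vertex 2.336 2.238 -0.849
endloop
endfacet
facet normal 0.689 -0.612 -0.389
outer loop
vertex 3.135 3.184 -0.922
vertex 2.336 2.238 -0.849
vertex 2.378 2.937 -1.873
endloop
endfacet
facet normal 0.774 0.055 -0.631
outer loop
vertex 3.135 3.184 -0.922
vertex 2.378 2.937 -1.873
vertex 2.576 4.112 -1.528
endloop
endfacet
facet normal 0.874 0.482 -0.068
outer loop
vertex 3.135 3.184 -0.922
vertex 2.576 4.112 -1.528
vertex 2.657 4.139 -0.29
endloop
endfacet
facet normal 0.849 0.080 0.522
outer loop
vertex 3.135 3.184 -0.922
vertex 2.657 4.139 -0.29
vertex 2.508 2.981 0.13
endloop
endfacet
facet normal 0.106 -0.801 0.589
outer loop
vertex 2.336 2.238 -0.849
vertex 2.508 2.981 0.13
vertex 1.364 2.608 -0.172
endloop
endfacet
facet normal 0.031 -0.826 -0.563
outer loop
vertex 2.378 2.937 -1.873
vertex 2.336 2.238 -0.849
vertex 1.283 2.581 -1.41
endloop
endfacet
facet normal 0.170 0.251 -0.953
outer loop
vertex 2.576 4.112 -1.528
vertex 2.378 2.937 -1.873
vertex 1.432 3.739 -1.83
endloop
endfacet
facet normal 0.330 0.943 -0.042
outer loop
vertex 2.657 4.139 -0.29
vertex 2.576 4.112 -1.528
vertex 1.604 4.482 -0.851
endloop
endfacet
facet normal 0.290 0.293 0.911
outer loop
vertex 2.508 2.981 0.13
vertex 2.657 4.139 -0.29
vertex 1.562 3.783 0.173
endloop
endfacet

endsolid


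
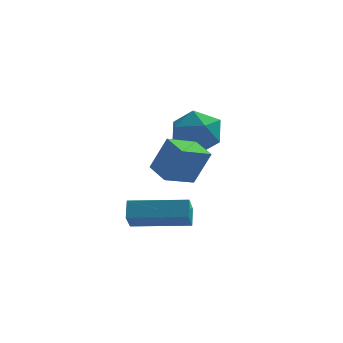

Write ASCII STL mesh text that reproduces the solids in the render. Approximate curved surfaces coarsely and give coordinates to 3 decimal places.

solid 
facet normal -0.998 -0.014 -0.064
outer loop
vertex 1.136 -0.834 -0.871
vertex 1.173 -0.093 -1.599
vertex 1.182 -1.416 -1.461
endloop
endfacet
facet normal -0.035 -0.713 0.700
outer loop
vertex 3.367 -1.387 -1.321
vertex 1.136 -0.834 -0.871
vertex 1.182 -1.416 -1.461
endloop
endfacet
facet normal -0.998 -0.014 -0.064
outer loop
vertex 1.182 -1.416 -1.461
vertex 1.173 -0.093 -1.599
vertex 1.219 -0.675 -2.189
endloop
endfacet
facet normal 0.055 -0.701 -0.711
outer loop
vertex 1.219 -0.675 -2.189
vertex 3.367 -1.387 -1.321
vertex 1.182 -1.416 -1.461
endloop
endfacet
facet normal -0.055 0.701 0.711
outer loop
vertex 1.136 -0.834 -0.871
vertex 3.358 -0.064 -1.459
vertex 1.173 -0.093 -1.599
endloop
endfacet
facet normal -0.035 -0.713 0.700
outer loop
vertex 3.321 -0.805 -0.731
vertex 1.136 -0.834 -0.871
vertex 3.367 -1.387 -1.321
endloop
endfacet
facet normal -0.055 0.701 0.711
outer loop
vertex 3.321 -0.805 -0.731
vertex 3.358 -0.064 -1.459
vertex 1.136 -0.834 -0.871
endloop
endfacet
facet normal 0.035 0.713 -0.700
outer loop
vertex 1.173 -0.093 -1.599
vertex 3.358 -0.064 -1.459
vertex 1.219 -0.675 -2.189
endloop
endfacet
facet normal 0.055 -0.701 -0.711
outer loop
vertex 3.404 -0.646 -2.049
vertex 3.367 -1.387 -1.321
vertex 1.219 -0.675 -2.189
endloop
endfacet
facet normal 0.035 0.713 -0.700
outer loop
vertex 1.219 -0.675 -2.189
vertex 3.358 -0.064 -1.459
vertex 3.404 -0.646 -2.049
endloop
endfacet
facet normal 0.998 0.014 0.064
outer loop
vertex 3.404 -0.646 -2.049
vertex 3.321 -0.805 -0.731
vertex 3.367 -1.387 -1.321
endloop
endfacet
facet normal 0.998 0.014 0.064
outer loop
vertex 3.358 -0.064 -1.459
vertex 3.321 -0.805 -0.731
vertex 3.404 -0.646 -2.049
endloop
endfacet
facet normal -0.390 0.598 0.700
outer loop
vertex 2.159 4.076 1.263
vertex 2.935 3.734 1.987
vertex 3.129 4.62 1.339
endloop
endfacet
facet normal -0.491 0.870 0.048
outer loop
vertex 2.159 4.076 1.263
vertex 3.129 4.62 1.339
vertex 2.679 4.421 0.339
endloop
endfacet
facet normal -0.857 0.391 -0.336
outer loop
vertex 2.159 4.076 1.263
vertex 2.679 4.421 0.339
vertex 2.207 3.412 0.369
endloop
endfacet
facet normal -0.981 -0.177 0.079
outer loop
vertex 2.159 4.076 1.263
vertex 2.207 3.412 0.369
vertex 2.365 2.988 1.388
endloop
endfacet
facet normal -0.693 -0.048 0.720
outer loop
vertex 2.159 4.076 1.263
vertex 2.365 2.988 1.388
vertex 2.935 3.734 1.987
endloop
endfacet
facet normal 0.148 0.955 -0.257
outer loop
vertex 2.679 4.421 0.339
vertex 3.129 4.62 1.339
vertex 3.775 4.292 0.492
endloop
endfacet
facet normal 0.311 0.516 0.798
outer loop
vertex 3.129 4.62 1.339
vertex 2.935 3.734 1.987
vertex 3.933 3.868 1.511
endloop
endfacet
facet normal -0.178 -0.530 0.829
outer loop
vertex 2.935 3.734 1.987
vertex 2.365 2.988 1.388
vertex 3.461 2.859 1.541
endloop
endfacet
facet normal -0.644 -0.736 -0.206
outer loop
vertex 2.365 2.988 1.388
vertex 2.207 3.412 0.369
vertex 3.011 2.66 0.541
endloop
endfacet
facet normal -0.443 0.181 -0.878
outer loop
vertex 2.207 3.412 0.369
vertex 2.679 4.421 0.339
vertex 3.205 3.546 -0.107
endloop
endfacet
facet normal 0.981 0.177 -0.079
outer loop
vertex 3.981 3.204 0.617
vertex 3.775 4.292 0.492
vertex 3.933 3.868 1.511
endloop
endfacet
facet normal 0.857 -0.391 0.336
outer loop
vertex 3.981 3.204 0.617
vertex 3.933 3.868 1.511
vertex 3.461 2.859 1.541
endloop
endfacet
facet normal 0.491 -0.870 -0.048
outer loop
vertex 3.981 3.204 0.617
vertex 3.461 2.859 1.541
vertex 3.011 2.66 0.541
endloop
endfacet
facet normal 0.390 -0.598 -0.700
outer loop
vertex 3.981 3.204 0.617
vertex 3.011 2.66 0.541
vertex 3.205 3.546 -0.107
endloop
endfacet
facet normal 0.693 0.048 -0.720
outer loop
vertex 3.981 3.204 0.617
vertex 3.205 3.546 -0.107
vertex 3.775 4.292 0.492
endloop
endfacet
facet normal 0.644 0.736 0.206
outer loop
vertex 3.933 3.868 1.511
vertex 3.775 4.292 0.492
vertex 3.129 4.62 1.339
endloop
endfacet
facet normal 0.443 -0.181 0.878
outer loop
vertex 3.461 2.859 1.541
vertex 3.933 3.868 1.511
vertex 2.935 3.734 1.987
endloop
endfacet
facet normal -0.148 -0.955 0.257
outer loop
vertex 3.011 2.66 0.541
vertex 3.461 2.859 1.541
vertex 2.365 2.988 1.388
endloop
endfacet
facet normal -0.311 -0.516 -0.798
outer loop
vertex 3.205 3.546 -0.107
vertex 3.011 2.66 0.541
vertex 2.207 3.412 0.369
endloop
endfacet
facet normal 0.178 0.530 -0.829
outer loop
vertex 3.775 4.292 0.492
vertex 3.205 3.546 -0.107
vertex 2.679 4.421 0.339
endloop
endfacet
facet normal -0.702 -0.641 0.309
outer loop
vertex 3.061 -0.718 1.545
vertex 2.427 0.111 1.824
vertex 2.445 -0.718 0.144
endloop
endfacet
facet normal 0.587 -0.767 -0.258
outer loop
vertex 3.373 0.129 -0.264
vertex 3.061 -0.718 1.545
vertex 2.445 -0.718 0.144
endloop
endfacet
facet normal -0.702 -0.641 0.309
outer loop
vertex 2.445 -0.718 0.144
vertex 2.427 0.111 1.824
vertex 1.811 0.111 0.423
endloop
endfacet
facet normal -0.403 0.000 -0.915
outer loop
vertex 1.811 0.111 0.423
vertex 3.373 0.129 -0.264
vertex 2.445 -0.718 0.144
endloop
endfacet
facet normal 0.403 -0.000 0.915
outer loop
vertex 3.061 -0.718 1.545
vertex 3.355 0.958 1.416
vertex 2.427 0.111 1.824
endloop
endfacet
facet normal 0.587 -0.767 -0.258
outer loop
vertex 3.989 0.129 1.137
vertex 3.061 -0.718 1.545
vertex 3.373 0.129 -0.264
endloop
endfacet
facet normal 0.403 -0.000 0.915
outer loop
vertex 3.989 0.129 1.137
vertex 3.355 0.958 1.416
vertex 3.061 -0.718 1.545
endloop
endfacet
facet normal -0.587 0.767 0.258
outer loop
vertex 2.427 0.111 1.824
vertex 3.355 0.958 1.416
vertex 1.811 0.111 0.423
endloop
endfacet
facet normal -0.403 0.000 -0.915
outer loop
vertex 2.739 0.958 0.015
vertex 3.373 0.129 -0.264
vertex 1.811 0.111 0.423
endloop
endfacet
facet normal -0.587 0.767 0.258
outer loop
vertex 1.811 0.111 0.423
vertex 3.355 0.958 1.416
vertex 2.739 0.958 0.015
endloop
endfacet
facet normal 0.702 0.641 -0.309
outer loop
vertex 2.739 0.958 0.015
vertex 3.989 0.129 1.137
vertex 3.373 0.129 -0.264
endloop
endfacet
facet normal 0.702 0.641 -0.309
outer loop
vertex 3.355 0.958 1.416
vertex 3.989 0.129 1.137
vertex 2.739 0.958 0.015
endloop
endfacet

endsolid


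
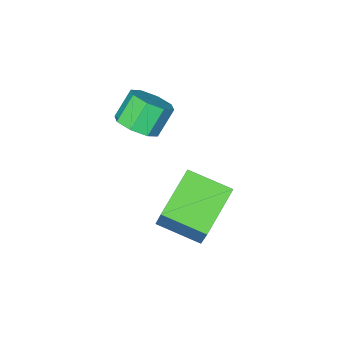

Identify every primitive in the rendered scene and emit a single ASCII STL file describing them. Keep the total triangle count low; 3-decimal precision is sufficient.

solid 
facet normal 0.606 0.051 -0.794
outer loop
vertex 3.911 -3.039 2.027
vertex 3.249 -2.838 1.534
vertex 3.813 -2.397 1.993
endloop
endfacet
facet normal 0.781 0.151 0.606
outer loop
vertex 3.911 -3.039 2.027
vertex 3.813 -2.397 1.993
vertex 3.153 -3.103 3.019
endloop
endfacet
facet normal 0.781 0.151 0.606
outer loop
vertex 3.153 -3.103 3.019
vertex 3.813 -2.397 1.993
vertex 3.055 -2.461 2.985
endloop
endfacet
facet normal -0.606 -0.051 0.794
outer loop
vertex 3.153 -3.103 3.019
vertex 3.055 -2.461 2.985
vertex 2.491 -2.902 2.526
endloop
endfacet
facet normal 0.606 0.051 -0.794
outer loop
vertex 3.813 -2.397 1.993
vertex 3.249 -2.838 1.534
vertex 3.384 -2.013 1.69
endloop
endfacet
facet normal 0.445 0.806 0.392
outer loop
vertex 3.813 -2.397 1.993
vertex 3.384 -2.013 1.69
vertex 3.055 -2.461 2.985
endloop
endfacet
facet normal 0.445 0.806 0.392
outer loop
vertex 3.055 -2.461 2.985
vertex 3.384 -2.013 1.69
vertex 2.626 -2.077 2.682
endloop
endfacet
facet normal -0.606 -0.051 0.794
outer loop
vertex 3.055 -2.461 2.985
vertex 2.626 -2.077 2.682
vertex 2.491 -2.902 2.526
endloop
endfacet
facet normal 0.607 0.051 -0.793
outer loop
vertex 3.384 -2.013 1.69
vertex 3.249 -2.838 1.534
vertex 2.876 -2.113 1.295
endloop
endfacet
facet normal -0.153 0.987 -0.053
outer loop
vertex 3.384 -2.013 1.69
vertex 2.876 -2.113 1.295
vertex 2.626 -2.077 2.682
endloop
endfacet
facet normal -0.151 0.987 -0.053
outer loop
vertex 2.626 -2.077 2.682
vertex 2.876 -2.113 1.295
vertex 2.118 -2.176 2.287
endloop
endfacet
facet normal -0.607 -0.051 0.793
outer loop
vertex 2.626 -2.077 2.682
vertex 2.118 -2.176 2.287
vertex 2.491 -2.902 2.526
endloop
endfacet
facet normal 0.606 0.050 -0.794
outer loop
vertex 2.876 -2.113 1.295
vertex 3.249 -2.838 1.534
vertex 2.587 -2.637 1.041
endloop
endfacet
facet normal -0.659 0.590 -0.466
outer loop
vertex 2.876 -2.113 1.295
vertex 2.587 -2.637 1.041
vertex 2.118 -2.176 2.287
endloop
endfacet
facet normal -0.660 0.589 -0.466
outer loop
vertex 2.118 -2.176 2.287
vertex 2.587 -2.637 1.041
vertex 1.829 -2.701 2.033
endloop
endfacet
facet normal -0.606 -0.050 0.794
outer loop
vertex 2.118 -2.176 2.287
vertex 1.829 -2.701 2.033
vertex 2.491 -2.902 2.526
endloop
endfacet
facet normal 0.606 0.051 -0.794
outer loop
vertex 2.587 -2.637 1.041
vertex 3.249 -2.838 1.534
vertex 2.685 -3.279 1.075
endloop
endfacet
facet normal -0.781 -0.151 -0.606
outer loop
vertex 2.587 -2.637 1.041
vertex 2.685 -3.279 1.075
vertex 1.829 -2.701 2.033
endloop
endfacet
facet normal -0.781 -0.151 -0.606
outer loop
vertex 1.829 -2.701 2.033
vertex 2.685 -3.279 1.075
vertex 1.927 -3.343 2.067
endloop
endfacet
facet normal -0.606 -0.051 0.794
outer loop
vertex 1.829 -2.701 2.033
vertex 1.927 -3.343 2.067
vertex 2.491 -2.902 2.526
endloop
endfacet
facet normal 0.606 0.051 -0.794
outer loop
vertex 2.685 -3.279 1.075
vertex 3.249 -2.838 1.534
vertex 3.114 -3.663 1.378
endloop
endfacet
facet normal -0.445 -0.806 -0.392
outer loop
vertex 2.685 -3.279 1.075
vertex 3.114 -3.663 1.378
vertex 1.927 -3.343 2.067
endloop
endfacet
facet normal -0.445 -0.806 -0.392
outer loop
vertex 1.927 -3.343 2.067
vertex 3.114 -3.663 1.378
vertex 2.356 -3.727 2.37
endloop
endfacet
facet normal -0.606 -0.051 0.794
outer loop
vertex 1.927 -3.343 2.067
vertex 2.356 -3.727 2.37
vertex 2.491 -2.902 2.526
endloop
endfacet
facet normal 0.607 0.051 -0.793
outer loop
vertex 3.114 -3.663 1.378
vertex 3.249 -2.838 1.534
vertex 3.622 -3.564 1.773
endloop
endfacet
facet normal 0.152 -0.987 0.052
outer loop
vertex 3.114 -3.663 1.378
vertex 3.622 -3.564 1.773
vertex 2.356 -3.727 2.37
endloop
endfacet
facet normal 0.152 -0.987 0.054
outer loop
vertex 2.356 -3.727 2.37
vertex 3.622 -3.564 1.773
vertex 2.864 -3.627 2.765
endloop
endfacet
facet normal -0.607 -0.051 0.793
outer loop
vertex 2.356 -3.727 2.37
vertex 2.864 -3.627 2.765
vertex 2.491 -2.902 2.526
endloop
endfacet
facet normal 0.606 0.050 -0.794
outer loop
vertex 3.622 -3.564 1.773
vertex 3.249 -2.838 1.534
vertex 3.911 -3.039 2.027
endloop
endfacet
facet normal 0.660 -0.589 0.467
outer loop
vertex 3.622 -3.564 1.773
vertex 3.911 -3.039 2.027
vertex 2.864 -3.627 2.765
endloop
endfacet
facet normal 0.660 -0.590 0.466
outer loop
vertex 2.864 -3.627 2.765
vertex 3.911 -3.039 2.027
vertex 3.153 -3.103 3.019
endloop
endfacet
facet normal -0.606 -0.050 0.794
outer loop
vertex 2.864 -3.627 2.765
vertex 3.153 -3.103 3.019
vertex 2.491 -2.902 2.526
endloop
endfacet
facet normal -0.500 0.809 -0.309
outer loop
vertex 1.624 0.458 -0.449
vertex 3.361 1.211 -1.288
vertex 1.269 -0.304 -1.869
endloop
endfacet
facet normal -0.839 -0.364 0.405
outer loop
vertex 2.139 -1.711 -1.332
vertex 1.624 0.458 -0.449
vertex 1.269 -0.304 -1.869
endloop
endfacet
facet normal -0.500 0.809 -0.308
outer loop
vertex 1.269 -0.304 -1.869
vertex 3.361 1.211 -1.288
vertex 3.005 0.45 -2.708
endloop
endfacet
facet normal -0.215 -0.462 -0.861
outer loop
vertex 3.005 0.45 -2.708
vertex 2.139 -1.711 -1.332
vertex 1.269 -0.304 -1.869
endloop
endfacet
facet normal 0.215 0.462 0.860
outer loop
vertex 1.624 0.458 -0.449
vertex 4.231 -0.196 -0.751
vertex 3.361 1.211 -1.288
endloop
endfacet
facet normal -0.839 -0.364 0.405
outer loop
vertex 2.495 -0.95 0.088
vertex 1.624 0.458 -0.449
vertex 2.139 -1.711 -1.332
endloop
endfacet
facet normal 0.215 0.462 0.861
outer loop
vertex 2.495 -0.95 0.088
vertex 4.231 -0.196 -0.751
vertex 1.624 0.458 -0.449
endloop
endfacet
facet normal 0.839 0.364 -0.405
outer loop
vertex 3.361 1.211 -1.288
vertex 4.231 -0.196 -0.751
vertex 3.005 0.45 -2.708
endloop
endfacet
facet normal -0.216 -0.462 -0.861
outer loop
vertex 3.876 -0.958 -2.171
vertex 2.139 -1.711 -1.332
vertex 3.005 0.45 -2.708
endloop
endfacet
facet normal 0.839 0.364 -0.405
outer loop
vertex 3.005 0.45 -2.708
vertex 4.231 -0.196 -0.751
vertex 3.876 -0.958 -2.171
endloop
endfacet
facet normal 0.500 -0.809 0.308
outer loop
vertex 3.876 -0.958 -2.171
vertex 2.495 -0.95 0.088
vertex 2.139 -1.711 -1.332
endloop
endfacet
facet normal 0.501 -0.809 0.309
outer loop
vertex 4.231 -0.196 -0.751
vertex 2.495 -0.95 0.088
vertex 3.876 -0.958 -2.171
endloop
endfacet

endsolid


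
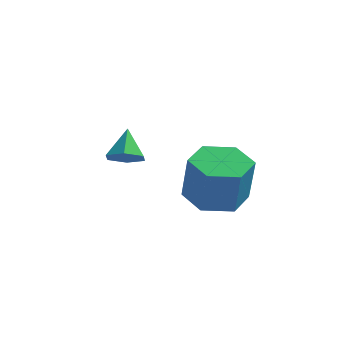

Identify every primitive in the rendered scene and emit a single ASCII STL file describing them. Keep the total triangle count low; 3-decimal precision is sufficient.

solid 
facet normal 0.185 -0.675 -0.714
outer loop
vertex -0.784 -0.493 3.771
vertex -1.426 -0.415 3.531
vertex -0.916 -0.018 3.288
endloop
endfacet
facet normal 0.786 0.535 0.311
outer loop
vertex -0.784 -0.493 3.771
vertex -0.916 -0.018 3.288
vertex -1.654 0.415 4.409
endloop
endfacet
facet normal 0.185 -0.675 -0.714
outer loop
vertex -0.916 -0.018 3.288
vertex -1.426 -0.415 3.531
vertex -1.558 0.06 3.048
endloop
endfacet
facet normal 0.203 0.951 -0.234
outer loop
vertex -0.916 -0.018 3.288
vertex -1.558 0.06 3.048
vertex -1.654 0.415 4.409
endloop
endfacet
facet normal 0.186 -0.675 -0.714
outer loop
vertex -1.558 0.06 3.048
vertex -1.426 -0.415 3.531
vertex -2.068 -0.337 3.29
endloop
endfacet
facet normal -0.664 0.711 -0.232
outer loop
vertex -1.558 0.06 3.048
vertex -2.068 -0.337 3.29
vertex -1.654 0.415 4.409
endloop
endfacet
facet normal 0.186 -0.675 -0.714
outer loop
vertex -2.068 -0.337 3.29
vertex -1.426 -0.415 3.531
vertex -1.936 -0.812 3.773
endloop
endfacet
facet normal -0.948 0.055 0.314
outer loop
vertex -2.068 -0.337 3.29
vertex -1.936 -0.812 3.773
vertex -1.654 0.415 4.409
endloop
endfacet
facet normal 0.185 -0.674 -0.715
outer loop
vertex -1.936 -0.812 3.773
vertex -1.426 -0.415 3.531
vertex -1.294 -0.89 4.013
endloop
endfacet
facet normal -0.365 -0.361 0.858
outer loop
vertex -1.936 -0.812 3.773
vertex -1.294 -0.89 4.013
vertex -1.654 0.415 4.409
endloop
endfacet
facet normal 0.185 -0.674 -0.715
outer loop
vertex -1.294 -0.89 4.013
vertex -1.426 -0.415 3.531
vertex -0.784 -0.493 3.771
endloop
endfacet
facet normal 0.501 -0.122 0.857
outer loop
vertex -1.294 -0.89 4.013
vertex -0.784 -0.493 3.771
vertex -1.654 0.415 4.409
endloop
endfacet
facet normal -0.150 0.120 -0.981
outer loop
vertex 2.865 -1.091 2.955
vertex 1.913 -1.499 3.051
vertex 2.052 -0.473 3.155
endloop
endfacet
facet normal 0.606 0.796 0.004
outer loop
vertex 2.865 -1.091 2.955
vertex 2.052 -0.473 3.155
vertex 3.118 -1.293 4.614
endloop
endfacet
facet normal 0.606 0.796 0.005
outer loop
vertex 3.118 -1.293 4.614
vertex 2.052 -0.473 3.155
vertex 2.306 -0.676 4.813
endloop
endfacet
facet normal 0.149 -0.120 0.981
outer loop
vertex 3.118 -1.293 4.614
vertex 2.306 -0.676 4.813
vertex 2.167 -1.701 4.709
endloop
endfacet
facet normal -0.149 0.120 -0.981
outer loop
vertex 2.052 -0.473 3.155
vertex 1.913 -1.499 3.051
vertex 1.101 -0.881 3.25
endloop
endfacet
facet normal -0.374 0.912 0.169
outer loop
vertex 2.052 -0.473 3.155
vertex 1.101 -0.881 3.25
vertex 2.306 -0.676 4.813
endloop
endfacet
facet normal -0.374 0.912 0.169
outer loop
vertex 2.306 -0.676 4.813
vertex 1.101 -0.881 3.25
vertex 1.354 -1.084 4.909
endloop
endfacet
facet normal 0.150 -0.120 0.981
outer loop
vertex 2.306 -0.676 4.813
vertex 1.354 -1.084 4.909
vertex 2.167 -1.701 4.709
endloop
endfacet
facet normal -0.149 0.120 -0.981
outer loop
vertex 1.101 -0.881 3.25
vertex 1.913 -1.499 3.051
vertex 0.962 -1.907 3.146
endloop
endfacet
facet normal -0.980 0.116 0.164
outer loop
vertex 1.101 -0.881 3.25
vertex 0.962 -1.907 3.146
vertex 1.354 -1.084 4.909
endloop
endfacet
facet normal -0.980 0.116 0.164
outer loop
vertex 1.354 -1.084 4.909
vertex 0.962 -1.907 3.146
vertex 1.215 -2.109 4.805
endloop
endfacet
facet normal 0.150 -0.120 0.981
outer loop
vertex 1.354 -1.084 4.909
vertex 1.215 -2.109 4.805
vertex 2.167 -1.701 4.709
endloop
endfacet
facet normal -0.149 0.120 -0.981
outer loop
vertex 0.962 -1.907 3.146
vertex 1.913 -1.499 3.051
vertex 1.774 -2.524 2.947
endloop
endfacet
facet normal -0.606 -0.796 -0.005
outer loop
vertex 0.962 -1.907 3.146
vertex 1.774 -2.524 2.947
vertex 1.215 -2.109 4.805
endloop
endfacet
facet normal -0.606 -0.796 -0.005
outer loop
vertex 1.215 -2.109 4.805
vertex 1.774 -2.524 2.947
vertex 2.028 -2.727 4.605
endloop
endfacet
facet normal 0.150 -0.120 0.981
outer loop
vertex 1.215 -2.109 4.805
vertex 2.028 -2.727 4.605
vertex 2.167 -1.701 4.709
endloop
endfacet
facet normal -0.150 0.120 -0.981
outer loop
vertex 1.774 -2.524 2.947
vertex 1.913 -1.499 3.051
vertex 2.726 -2.116 2.851
endloop
endfacet
facet normal 0.374 -0.912 -0.169
outer loop
vertex 1.774 -2.524 2.947
vertex 2.726 -2.116 2.851
vertex 2.028 -2.727 4.605
endloop
endfacet
facet normal 0.374 -0.912 -0.169
outer loop
vertex 2.028 -2.727 4.605
vertex 2.726 -2.116 2.851
vertex 2.979 -2.319 4.51
endloop
endfacet
facet normal 0.149 -0.120 0.981
outer loop
vertex 2.028 -2.727 4.605
vertex 2.979 -2.319 4.51
vertex 2.167 -1.701 4.709
endloop
endfacet
facet normal -0.150 0.120 -0.981
outer loop
vertex 2.726 -2.116 2.851
vertex 1.913 -1.499 3.051
vertex 2.865 -1.091 2.955
endloop
endfacet
facet normal 0.980 -0.116 -0.164
outer loop
vertex 2.726 -2.116 2.851
vertex 2.865 -1.091 2.955
vertex 2.979 -2.319 4.51
endloop
endfacet
facet normal 0.980 -0.116 -0.164
outer loop
vertex 2.979 -2.319 4.51
vertex 2.865 -1.091 2.955
vertex 3.118 -1.293 4.614
endloop
endfacet
facet normal 0.149 -0.120 0.981
outer loop
vertex 2.979 -2.319 4.51
vertex 3.118 -1.293 4.614
vertex 2.167 -1.701 4.709
endloop
endfacet

endsolid


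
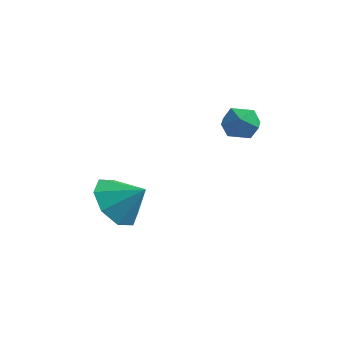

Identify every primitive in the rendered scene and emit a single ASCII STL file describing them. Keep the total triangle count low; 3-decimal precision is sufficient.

solid 
facet normal -0.768 -0.193 -0.611
outer loop
vertex -2.697 -0.858 -3.145
vertex -3.279 -0.055 -2.667
vertex -2.586 -0.112 -3.52
endloop
endfacet
facet normal 0.967 -0.214 -0.139
outer loop
vertex -2.697 -0.858 -3.145
vertex -2.586 -0.112 -3.52
vertex -2.281 0.195 -1.873
endloop
endfacet
facet normal -0.768 -0.193 -0.611
outer loop
vertex -2.586 -0.112 -3.52
vertex -3.279 -0.055 -2.667
vertex -2.881 0.667 -3.395
endloop
endfacet
facet normal 0.896 0.377 -0.236
outer loop
vertex -2.586 -0.112 -3.52
vertex -2.881 0.667 -3.395
vertex -2.281 0.195 -1.873
endloop
endfacet
facet normal -0.768 -0.193 -0.611
outer loop
vertex -2.881 0.667 -3.395
vertex -3.279 -0.055 -2.667
vertex -3.409 1.022 -2.844
endloop
endfacet
facet normal 0.576 0.817 0.026
outer loop
vertex -2.881 0.667 -3.395
vertex -3.409 1.022 -2.844
vertex -2.281 0.195 -1.873
endloop
endfacet
facet normal -0.767 -0.193 -0.612
outer loop
vertex -3.409 1.022 -2.844
vertex -3.279 -0.055 -2.667
vertex -3.861 0.747 -2.19
endloop
endfacet
facet normal 0.197 0.848 0.493
outer loop
vertex -3.409 1.022 -2.844
vertex -3.861 0.747 -2.19
vertex -2.281 0.195 -1.873
endloop
endfacet
facet normal -0.767 -0.193 -0.611
outer loop
vertex -3.861 0.747 -2.19
vertex -3.279 -0.055 -2.667
vertex -3.972 0.001 -1.815
endloop
endfacet
facet normal -0.021 0.452 0.892
outer loop
vertex -3.861 0.747 -2.19
vertex -3.972 0.001 -1.815
vertex -2.281 0.195 -1.873
endloop
endfacet
facet normal -0.767 -0.193 -0.611
outer loop
vertex -3.972 0.001 -1.815
vertex -3.279 -0.055 -2.667
vertex -3.677 -0.778 -1.939
endloop
endfacet
facet normal 0.050 -0.139 0.989
outer loop
vertex -3.972 0.001 -1.815
vertex -3.677 -0.778 -1.939
vertex -2.281 0.195 -1.873
endloop
endfacet
facet normal -0.768 -0.193 -0.611
outer loop
vertex -3.677 -0.778 -1.939
vertex -3.279 -0.055 -2.667
vertex -3.149 -1.133 -2.49
endloop
endfacet
facet normal 0.369 -0.579 0.727
outer loop
vertex -3.677 -0.778 -1.939
vertex -3.149 -1.133 -2.49
vertex -2.281 0.195 -1.873
endloop
endfacet
facet normal -0.768 -0.193 -0.611
outer loop
vertex -3.149 -1.133 -2.49
vertex -3.279 -0.055 -2.667
vertex -2.697 -0.858 -3.145
endloop
endfacet
facet normal 0.748 -0.610 0.260
outer loop
vertex -3.149 -1.133 -2.49
vertex -2.697 -0.858 -3.145
vertex -2.281 0.195 -1.873
endloop
endfacet
facet normal -0.765 0.382 0.519
outer loop
vertex -1.019 4.421 0.297
vertex -1.494 3.886 -0.009
vertex -1.117 3.737 0.656
endloop
endfacet
facet normal -0.149 0.476 0.867
outer loop
vertex -1.019 4.421 0.297
vertex -1.117 3.737 0.656
vertex -0.407 4.052 0.605
endloop
endfacet
facet normal 0.289 0.849 0.443
outer loop
vertex -1.019 4.421 0.297
vertex -0.407 4.052 0.605
vertex -0.345 4.394 -0.09
endloop
endfacet
facet normal -0.056 0.985 -0.166
outer loop
vertex -1.019 4.421 0.297
vertex -0.345 4.394 -0.09
vertex -1.016 4.292 -0.47
endloop
endfacet
facet normal -0.707 0.697 -0.120
outer loop
vertex -1.019 4.421 0.297
vertex -1.016 4.292 -0.47
vertex -1.494 3.886 -0.009
endloop
endfacet
facet normal 0.143 -0.165 0.976
outer loop
vertex -0.407 4.052 0.605
vertex -1.117 3.737 0.656
vertex -0.504 3.288 0.49
endloop
endfacet
facet normal -0.853 -0.319 0.412
outer loop
vertex -1.117 3.737 0.656
vertex -1.494 3.886 -0.009
vertex -1.175 3.186 0.11
endloop
endfacet
facet normal -0.760 0.190 -0.621
outer loop
vertex -1.494 3.886 -0.009
vertex -1.016 4.292 -0.47
vertex -1.113 3.528 -0.585
endloop
endfacet
facet normal 0.293 0.657 -0.694
outer loop
vertex -1.016 4.292 -0.47
vertex -0.345 4.394 -0.09
vertex -0.403 3.843 -0.636
endloop
endfacet
facet normal 0.851 0.437 0.291
outer loop
vertex -0.345 4.394 -0.09
vertex -0.407 4.052 0.605
vertex -0.026 3.694 0.029
endloop
endfacet
facet normal 0.056 -0.985 0.166
outer loop
vertex -0.501 3.159 -0.277
vertex -0.504 3.288 0.49
vertex -1.175 3.186 0.11
endloop
endfacet
facet normal -0.289 -0.849 -0.443
outer loop
vertex -0.501 3.159 -0.277
vertex -1.175 3.186 0.11
vertex -1.113 3.528 -0.585
endloop
endfacet
facet normal 0.149 -0.476 -0.867
outer loop
vertex -0.501 3.159 -0.277
vertex -1.113 3.528 -0.585
vertex -0.403 3.843 -0.636
endloop
endfacet
facet normal 0.765 -0.382 -0.519
outer loop
vertex -0.501 3.159 -0.277
vertex -0.403 3.843 -0.636
vertex -0.026 3.694 0.029
endloop
endfacet
facet normal 0.707 -0.697 0.120
outer loop
vertex -0.501 3.159 -0.277
vertex -0.026 3.694 0.029
vertex -0.504 3.288 0.49
endloop
endfacet
facet normal -0.293 -0.657 0.694
outer loop
vertex -1.175 3.186 0.11
vertex -0.504 3.288 0.49
vertex -1.117 3.737 0.656
endloop
endfacet
facet normal -0.851 -0.437 -0.291
outer loop
vertex -1.113 3.528 -0.585
vertex -1.175 3.186 0.11
vertex -1.494 3.886 -0.009
endloop
endfacet
facet normal -0.143 0.165 -0.976
outer loop
vertex -0.403 3.843 -0.636
vertex -1.113 3.528 -0.585
vertex -1.016 4.292 -0.47
endloop
endfacet
facet normal 0.853 0.319 -0.412
outer loop
vertex -0.026 3.694 0.029
vertex -0.403 3.843 -0.636
vertex -0.345 4.394 -0.09
endloop
endfacet
facet normal 0.760 -0.190 0.621
outer loop
vertex -0.504 3.288 0.49
vertex -0.026 3.694 0.029
vertex -0.407 4.052 0.605
endloop
endfacet

endsolid


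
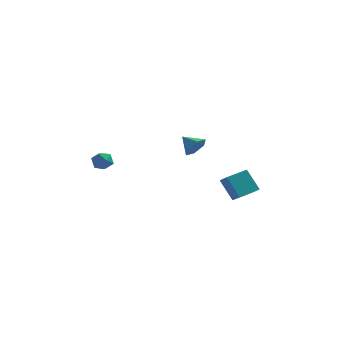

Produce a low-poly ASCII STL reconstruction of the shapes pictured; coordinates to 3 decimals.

solid 
facet normal -0.601 0.353 0.717
outer loop
vertex -4.392 0.173 -0.247
vertex -4.0 -0.068 0.2
vertex -3.91 0.528 -0.018
endloop
endfacet
facet normal -0.629 0.765 0.137
outer loop
vertex -4.392 0.173 -0.247
vertex -3.91 0.528 -0.018
vertex -4.042 0.532 -0.646
endloop
endfacet
facet normal -0.838 0.360 -0.411
outer loop
vertex -4.392 0.173 -0.247
vertex -4.042 0.532 -0.646
vertex -4.214 -0.062 -0.816
endloop
endfacet
facet normal -0.938 -0.303 -0.168
outer loop
vertex -4.392 0.173 -0.247
vertex -4.214 -0.062 -0.816
vertex -4.188 -0.433 -0.293
endloop
endfacet
facet normal -0.791 -0.307 0.529
outer loop
vertex -4.392 0.173 -0.247
vertex -4.188 -0.433 -0.293
vertex -4.0 -0.068 0.2
endloop
endfacet
facet normal 0.031 1.000 -0.000
outer loop
vertex -4.042 0.532 -0.646
vertex -3.91 0.528 -0.018
vertex -3.432 0.513 -0.447
endloop
endfacet
facet normal 0.079 0.332 0.940
outer loop
vertex -3.91 0.528 -0.018
vertex -4.0 -0.068 0.2
vertex -3.406 0.142 0.076
endloop
endfacet
facet normal -0.230 -0.738 0.634
outer loop
vertex -4.0 -0.068 0.2
vertex -4.188 -0.433 -0.293
vertex -3.578 -0.452 -0.094
endloop
endfacet
facet normal -0.468 -0.732 -0.496
outer loop
vertex -4.188 -0.433 -0.293
vertex -4.214 -0.062 -0.816
vertex -3.71 -0.448 -0.722
endloop
endfacet
facet normal -0.307 0.343 -0.888
outer loop
vertex -4.214 -0.062 -0.816
vertex -4.042 0.532 -0.646
vertex -3.62 0.148 -0.94
endloop
endfacet
facet normal 0.938 0.303 0.168
outer loop
vertex -3.228 -0.093 -0.493
vertex -3.432 0.513 -0.447
vertex -3.406 0.142 0.076
endloop
endfacet
facet normal 0.838 -0.360 0.411
outer loop
vertex -3.228 -0.093 -0.493
vertex -3.406 0.142 0.076
vertex -3.578 -0.452 -0.094
endloop
endfacet
facet normal 0.629 -0.765 -0.137
outer loop
vertex -3.228 -0.093 -0.493
vertex -3.578 -0.452 -0.094
vertex -3.71 -0.448 -0.722
endloop
endfacet
facet normal 0.601 -0.353 -0.717
outer loop
vertex -3.228 -0.093 -0.493
vertex -3.71 -0.448 -0.722
vertex -3.62 0.148 -0.94
endloop
endfacet
facet normal 0.791 0.307 -0.529
outer loop
vertex -3.228 -0.093 -0.493
vertex -3.62 0.148 -0.94
vertex -3.432 0.513 -0.447
endloop
endfacet
facet normal 0.468 0.732 0.496
outer loop
vertex -3.406 0.142 0.076
vertex -3.432 0.513 -0.447
vertex -3.91 0.528 -0.018
endloop
endfacet
facet normal 0.307 -0.343 0.888
outer loop
vertex -3.578 -0.452 -0.094
vertex -3.406 0.142 0.076
vertex -4.0 -0.068 0.2
endloop
endfacet
facet normal -0.031 -1.000 0.000
outer loop
vertex -3.71 -0.448 -0.722
vertex -3.578 -0.452 -0.094
vertex -4.188 -0.433 -0.293
endloop
endfacet
facet normal -0.079 -0.332 -0.940
outer loop
vertex -3.62 0.148 -0.94
vertex -3.71 -0.448 -0.722
vertex -4.214 -0.062 -0.816
endloop
endfacet
facet normal 0.230 0.738 -0.634
outer loop
vertex -3.432 0.513 -0.447
vertex -3.62 0.148 -0.94
vertex -4.042 0.532 -0.646
endloop
endfacet
facet normal -0.402 0.684 -0.609
outer loop
vertex 2.236 1.303 -2.37
vertex 3.285 2.083 -2.186
vertex 2.901 0.679 -3.51
endloop
endfacet
facet normal -0.794 -0.591 -0.140
outer loop
vertex 3.255 0.077 -2.974
vertex 2.236 1.303 -2.37
vertex 2.901 0.679 -3.51
endloop
endfacet
facet normal -0.401 0.684 -0.609
outer loop
vertex 2.901 0.679 -3.51
vertex 3.285 2.083 -2.186
vertex 3.95 1.458 -3.326
endloop
endfacet
facet normal 0.455 -0.428 -0.781
outer loop
vertex 3.95 1.458 -3.326
vertex 3.255 0.077 -2.974
vertex 2.901 0.679 -3.51
endloop
endfacet
facet normal -0.455 0.428 0.781
outer loop
vertex 2.236 1.303 -2.37
vertex 3.639 1.481 -1.65
vertex 3.285 2.083 -2.186
endloop
endfacet
facet normal -0.794 -0.592 -0.139
outer loop
vertex 2.59 0.702 -1.834
vertex 2.236 1.303 -2.37
vertex 3.255 0.077 -2.974
endloop
endfacet
facet normal -0.455 0.428 0.781
outer loop
vertex 2.59 0.702 -1.834
vertex 3.639 1.481 -1.65
vertex 2.236 1.303 -2.37
endloop
endfacet
facet normal 0.794 0.591 0.139
outer loop
vertex 3.285 2.083 -2.186
vertex 3.639 1.481 -1.65
vertex 3.95 1.458 -3.326
endloop
endfacet
facet normal 0.455 -0.428 -0.781
outer loop
vertex 4.304 0.857 -2.79
vertex 3.255 0.077 -2.974
vertex 3.95 1.458 -3.326
endloop
endfacet
facet normal 0.794 0.592 0.139
outer loop
vertex 3.95 1.458 -3.326
vertex 3.639 1.481 -1.65
vertex 4.304 0.857 -2.79
endloop
endfacet
facet normal 0.402 -0.684 0.609
outer loop
vertex 4.304 0.857 -2.79
vertex 2.59 0.702 -1.834
vertex 3.255 0.077 -2.974
endloop
endfacet
facet normal 0.401 -0.684 0.609
outer loop
vertex 3.639 1.481 -1.65
vertex 2.59 0.702 -1.834
vertex 4.304 0.857 -2.79
endloop
endfacet
facet normal 0.672 -0.574 -0.468
outer loop
vertex 1.481 0.267 1.119
vertex 0.983 0.079 0.634
vertex 1.396 0.657 0.519
endloop
endfacet
facet normal 0.285 0.822 0.494
outer loop
vertex 1.481 0.267 1.119
vertex 1.396 0.657 0.519
vertex 0.277 0.681 1.126
endloop
endfacet
facet normal 0.672 -0.574 -0.468
outer loop
vertex 1.396 0.657 0.519
vertex 0.983 0.079 0.634
vertex 0.898 0.468 0.035
endloop
endfacet
facet normal -0.117 0.960 -0.254
outer loop
vertex 1.396 0.657 0.519
vertex 0.898 0.468 0.035
vertex 0.277 0.681 1.126
endloop
endfacet
facet normal 0.672 -0.574 -0.468
outer loop
vertex 0.898 0.468 0.035
vertex 0.983 0.079 0.634
vertex 0.485 -0.11 0.15
endloop
endfacet
facet normal -0.745 0.431 -0.508
outer loop
vertex 0.898 0.468 0.035
vertex 0.485 -0.11 0.15
vertex 0.277 0.681 1.126
endloop
endfacet
facet normal 0.672 -0.574 -0.468
outer loop
vertex 0.485 -0.11 0.15
vertex 0.983 0.079 0.634
vertex 0.57 -0.499 0.749
endloop
endfacet
facet normal -0.972 -0.236 -0.016
outer loop
vertex 0.485 -0.11 0.15
vertex 0.57 -0.499 0.749
vertex 0.277 0.681 1.126
endloop
endfacet
facet normal 0.672 -0.574 -0.468
outer loop
vertex 0.57 -0.499 0.749
vertex 0.983 0.079 0.634
vertex 1.068 -0.311 1.234
endloop
endfacet
facet normal -0.570 -0.375 0.731
outer loop
vertex 0.57 -0.499 0.749
vertex 1.068 -0.311 1.234
vertex 0.277 0.681 1.126
endloop
endfacet
facet normal 0.672 -0.574 -0.468
outer loop
vertex 1.068 -0.311 1.234
vertex 0.983 0.079 0.634
vertex 1.481 0.267 1.119
endloop
endfacet
facet normal 0.059 0.154 0.986
outer loop
vertex 1.068 -0.311 1.234
vertex 1.481 0.267 1.119
vertex 0.277 0.681 1.126
endloop
endfacet

endsolid
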